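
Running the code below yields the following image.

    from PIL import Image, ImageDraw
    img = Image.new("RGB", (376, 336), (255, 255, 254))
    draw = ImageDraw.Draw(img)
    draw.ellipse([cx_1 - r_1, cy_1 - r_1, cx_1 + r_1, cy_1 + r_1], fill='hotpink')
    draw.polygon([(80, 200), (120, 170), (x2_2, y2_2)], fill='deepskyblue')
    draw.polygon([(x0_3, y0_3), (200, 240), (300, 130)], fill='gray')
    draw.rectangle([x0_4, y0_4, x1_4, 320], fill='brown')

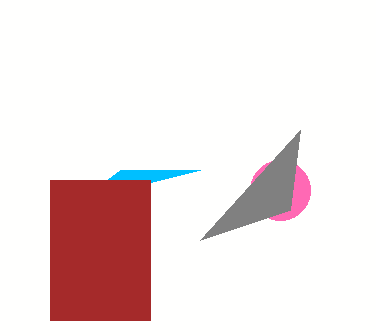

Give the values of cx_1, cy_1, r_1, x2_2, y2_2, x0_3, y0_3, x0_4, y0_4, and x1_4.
cx_1 = 280
cy_1 = 190
r_1 = 30
x2_2 = 200
y2_2 = 170
x0_3 = 290
y0_3 = 210
x0_4 = 50
y0_4 = 180
x1_4 = 150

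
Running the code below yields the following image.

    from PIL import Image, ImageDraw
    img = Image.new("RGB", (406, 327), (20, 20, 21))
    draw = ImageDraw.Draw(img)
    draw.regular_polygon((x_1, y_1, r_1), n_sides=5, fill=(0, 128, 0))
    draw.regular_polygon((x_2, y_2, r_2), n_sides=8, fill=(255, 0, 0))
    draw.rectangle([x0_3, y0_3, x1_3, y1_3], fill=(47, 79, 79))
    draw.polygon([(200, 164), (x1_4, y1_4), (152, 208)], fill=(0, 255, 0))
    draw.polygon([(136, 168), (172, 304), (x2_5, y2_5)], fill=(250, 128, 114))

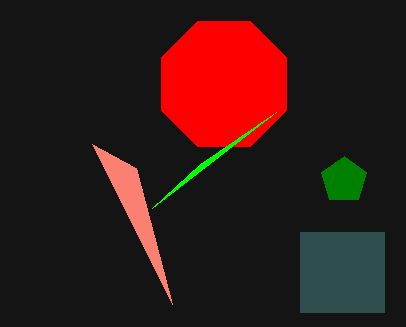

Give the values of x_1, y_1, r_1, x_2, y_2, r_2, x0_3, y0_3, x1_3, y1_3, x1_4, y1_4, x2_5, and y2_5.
x_1 = 344; y_1 = 180; r_1 = 24; x_2 = 224; y_2 = 84; r_2 = 68; x0_3 = 300; y0_3 = 232; x1_3 = 384; y1_3 = 312; x1_4 = 276; y1_4 = 112; x2_5 = 92; y2_5 = 144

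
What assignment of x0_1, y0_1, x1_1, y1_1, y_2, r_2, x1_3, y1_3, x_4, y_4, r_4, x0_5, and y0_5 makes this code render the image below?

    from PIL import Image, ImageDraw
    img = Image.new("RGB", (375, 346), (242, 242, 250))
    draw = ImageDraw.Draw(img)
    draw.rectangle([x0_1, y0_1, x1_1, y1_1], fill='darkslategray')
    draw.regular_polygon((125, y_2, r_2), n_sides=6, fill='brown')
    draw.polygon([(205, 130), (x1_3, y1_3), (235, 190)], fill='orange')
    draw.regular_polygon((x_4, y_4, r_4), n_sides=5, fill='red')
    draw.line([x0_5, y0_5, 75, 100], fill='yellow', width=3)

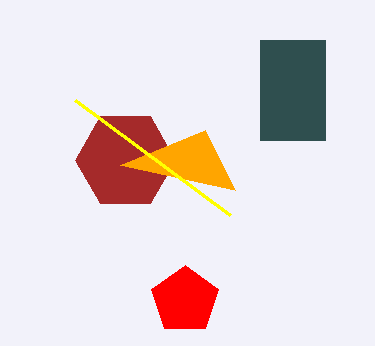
x0_1 = 260, y0_1 = 40, x1_1 = 325, y1_1 = 140, y_2 = 160, r_2 = 50, x1_3 = 120, y1_3 = 165, x_4 = 185, y_4 = 300, r_4 = 35, x0_5 = 230, y0_5 = 215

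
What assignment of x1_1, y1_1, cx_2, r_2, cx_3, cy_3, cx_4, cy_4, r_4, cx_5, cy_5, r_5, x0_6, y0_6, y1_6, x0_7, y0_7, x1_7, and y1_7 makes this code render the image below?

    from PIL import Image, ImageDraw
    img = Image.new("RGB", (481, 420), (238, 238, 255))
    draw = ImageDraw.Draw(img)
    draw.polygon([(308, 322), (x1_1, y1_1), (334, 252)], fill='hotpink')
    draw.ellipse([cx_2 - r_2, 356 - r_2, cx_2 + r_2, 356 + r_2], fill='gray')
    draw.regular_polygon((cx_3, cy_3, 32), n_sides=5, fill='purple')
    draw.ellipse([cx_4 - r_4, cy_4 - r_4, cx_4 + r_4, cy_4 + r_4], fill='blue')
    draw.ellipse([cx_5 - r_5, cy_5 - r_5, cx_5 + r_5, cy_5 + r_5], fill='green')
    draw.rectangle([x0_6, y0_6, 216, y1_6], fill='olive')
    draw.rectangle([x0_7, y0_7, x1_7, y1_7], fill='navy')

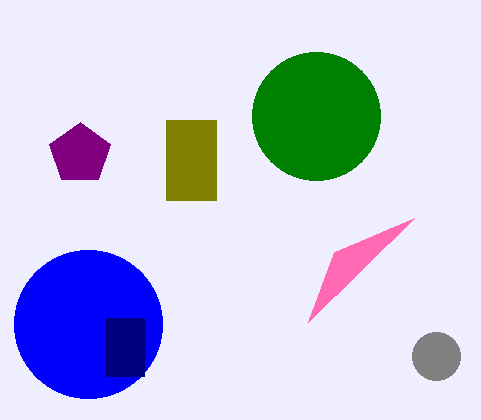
x1_1 = 414, y1_1 = 218, cx_2 = 436, r_2 = 24, cx_3 = 80, cy_3 = 154, cx_4 = 88, cy_4 = 324, r_4 = 74, cx_5 = 316, cy_5 = 116, r_5 = 64, x0_6 = 166, y0_6 = 120, y1_6 = 200, x0_7 = 106, y0_7 = 318, x1_7 = 144, y1_7 = 376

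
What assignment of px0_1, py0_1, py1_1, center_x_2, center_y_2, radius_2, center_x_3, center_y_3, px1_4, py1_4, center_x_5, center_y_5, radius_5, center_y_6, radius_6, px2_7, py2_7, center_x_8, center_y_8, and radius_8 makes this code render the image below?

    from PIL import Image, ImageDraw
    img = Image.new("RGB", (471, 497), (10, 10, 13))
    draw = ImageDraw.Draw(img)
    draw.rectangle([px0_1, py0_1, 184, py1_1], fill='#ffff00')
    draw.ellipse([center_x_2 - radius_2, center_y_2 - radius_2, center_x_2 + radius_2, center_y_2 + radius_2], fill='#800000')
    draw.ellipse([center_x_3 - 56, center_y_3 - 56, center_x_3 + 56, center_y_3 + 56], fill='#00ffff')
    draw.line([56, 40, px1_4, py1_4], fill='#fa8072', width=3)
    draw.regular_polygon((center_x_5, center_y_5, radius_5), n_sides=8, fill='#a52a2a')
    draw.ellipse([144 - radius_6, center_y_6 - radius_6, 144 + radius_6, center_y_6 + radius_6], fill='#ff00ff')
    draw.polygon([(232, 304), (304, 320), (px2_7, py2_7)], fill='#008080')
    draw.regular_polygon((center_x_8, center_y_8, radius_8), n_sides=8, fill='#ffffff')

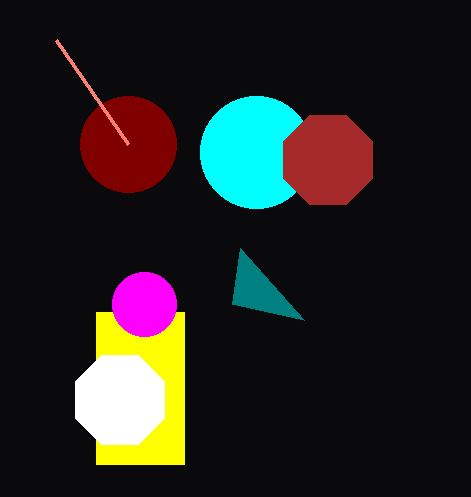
px0_1 = 96
py0_1 = 312
py1_1 = 464
center_x_2 = 128
center_y_2 = 144
radius_2 = 48
center_x_3 = 256
center_y_3 = 152
px1_4 = 128
py1_4 = 144
center_x_5 = 328
center_y_5 = 160
radius_5 = 48
center_y_6 = 304
radius_6 = 32
px2_7 = 240
py2_7 = 248
center_x_8 = 120
center_y_8 = 400
radius_8 = 48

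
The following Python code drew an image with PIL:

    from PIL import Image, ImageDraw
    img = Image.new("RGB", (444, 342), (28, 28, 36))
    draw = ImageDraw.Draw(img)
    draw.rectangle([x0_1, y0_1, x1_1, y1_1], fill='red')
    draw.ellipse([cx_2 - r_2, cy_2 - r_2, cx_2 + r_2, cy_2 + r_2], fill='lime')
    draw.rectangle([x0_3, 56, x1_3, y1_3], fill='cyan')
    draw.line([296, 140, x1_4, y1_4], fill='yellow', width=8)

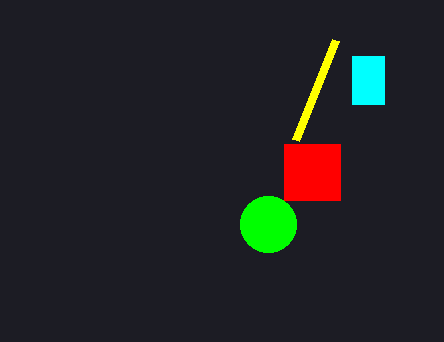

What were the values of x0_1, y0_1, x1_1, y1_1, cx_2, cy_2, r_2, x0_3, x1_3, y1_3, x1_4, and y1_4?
x0_1 = 284
y0_1 = 144
x1_1 = 340
y1_1 = 200
cx_2 = 268
cy_2 = 224
r_2 = 28
x0_3 = 352
x1_3 = 384
y1_3 = 104
x1_4 = 336
y1_4 = 40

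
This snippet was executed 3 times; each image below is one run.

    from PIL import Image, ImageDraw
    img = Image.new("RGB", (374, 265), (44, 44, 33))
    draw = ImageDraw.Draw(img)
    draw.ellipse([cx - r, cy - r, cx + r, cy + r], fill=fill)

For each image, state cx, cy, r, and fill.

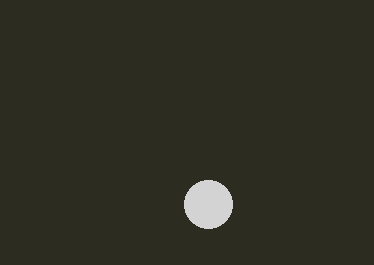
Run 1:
cx = 208, cy = 204, r = 24, fill = 'lightgray'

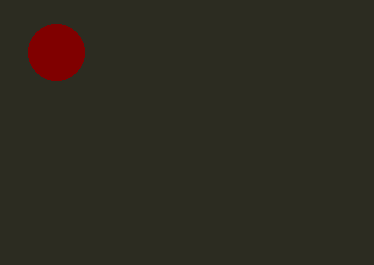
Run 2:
cx = 56; cy = 52; r = 28; fill = 'maroon'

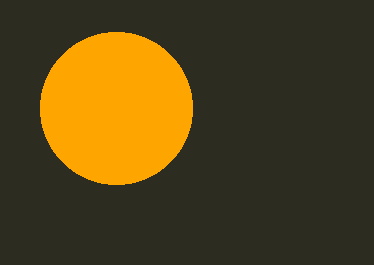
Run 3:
cx = 116; cy = 108; r = 76; fill = 'orange'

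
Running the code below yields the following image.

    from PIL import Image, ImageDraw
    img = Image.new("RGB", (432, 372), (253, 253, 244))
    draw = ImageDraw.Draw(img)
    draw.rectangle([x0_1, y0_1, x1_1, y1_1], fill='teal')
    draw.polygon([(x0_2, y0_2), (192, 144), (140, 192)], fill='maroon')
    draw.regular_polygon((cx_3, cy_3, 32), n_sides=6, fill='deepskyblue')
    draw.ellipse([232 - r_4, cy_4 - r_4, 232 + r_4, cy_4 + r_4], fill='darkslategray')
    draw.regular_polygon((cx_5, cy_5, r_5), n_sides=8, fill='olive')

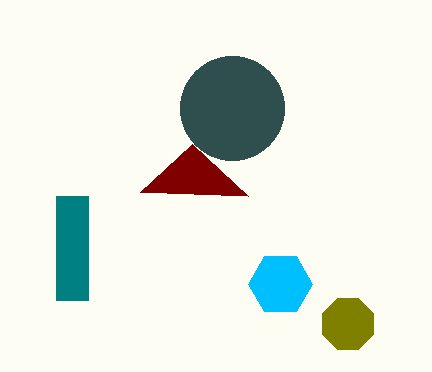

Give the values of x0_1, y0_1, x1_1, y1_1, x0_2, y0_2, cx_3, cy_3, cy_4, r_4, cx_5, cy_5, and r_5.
x0_1 = 56, y0_1 = 196, x1_1 = 88, y1_1 = 300, x0_2 = 248, y0_2 = 196, cx_3 = 280, cy_3 = 284, cy_4 = 108, r_4 = 52, cx_5 = 348, cy_5 = 324, r_5 = 28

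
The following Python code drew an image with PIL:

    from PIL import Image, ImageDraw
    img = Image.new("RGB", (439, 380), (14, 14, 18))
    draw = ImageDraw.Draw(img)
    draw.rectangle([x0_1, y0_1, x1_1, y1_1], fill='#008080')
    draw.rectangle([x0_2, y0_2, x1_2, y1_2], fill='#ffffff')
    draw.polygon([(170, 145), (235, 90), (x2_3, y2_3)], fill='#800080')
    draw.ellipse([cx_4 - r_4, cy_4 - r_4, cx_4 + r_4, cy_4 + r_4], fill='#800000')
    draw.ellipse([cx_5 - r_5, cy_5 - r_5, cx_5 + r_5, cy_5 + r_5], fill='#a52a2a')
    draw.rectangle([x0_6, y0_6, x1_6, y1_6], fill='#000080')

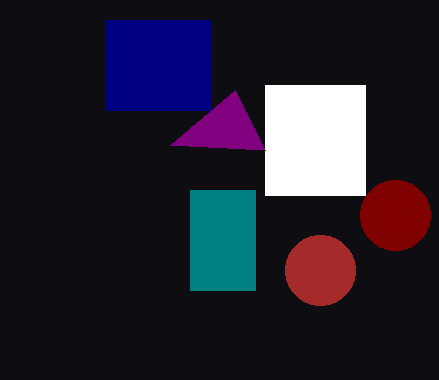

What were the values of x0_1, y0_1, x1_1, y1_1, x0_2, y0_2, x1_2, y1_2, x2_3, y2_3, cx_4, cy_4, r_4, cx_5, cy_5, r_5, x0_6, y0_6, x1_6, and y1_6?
x0_1 = 190
y0_1 = 190
x1_1 = 255
y1_1 = 290
x0_2 = 265
y0_2 = 85
x1_2 = 365
y1_2 = 195
x2_3 = 265
y2_3 = 150
cx_4 = 395
cy_4 = 215
r_4 = 35
cx_5 = 320
cy_5 = 270
r_5 = 35
x0_6 = 105
y0_6 = 20
x1_6 = 210
y1_6 = 110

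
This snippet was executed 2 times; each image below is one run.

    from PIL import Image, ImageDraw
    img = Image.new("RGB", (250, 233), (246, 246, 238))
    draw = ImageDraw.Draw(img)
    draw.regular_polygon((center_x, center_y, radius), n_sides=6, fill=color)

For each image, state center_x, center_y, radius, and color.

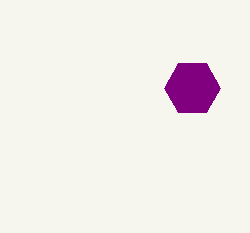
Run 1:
center_x = 192
center_y = 88
radius = 28
color = 'purple'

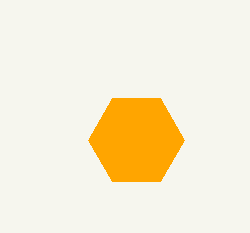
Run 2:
center_x = 136
center_y = 140
radius = 48
color = 'orange'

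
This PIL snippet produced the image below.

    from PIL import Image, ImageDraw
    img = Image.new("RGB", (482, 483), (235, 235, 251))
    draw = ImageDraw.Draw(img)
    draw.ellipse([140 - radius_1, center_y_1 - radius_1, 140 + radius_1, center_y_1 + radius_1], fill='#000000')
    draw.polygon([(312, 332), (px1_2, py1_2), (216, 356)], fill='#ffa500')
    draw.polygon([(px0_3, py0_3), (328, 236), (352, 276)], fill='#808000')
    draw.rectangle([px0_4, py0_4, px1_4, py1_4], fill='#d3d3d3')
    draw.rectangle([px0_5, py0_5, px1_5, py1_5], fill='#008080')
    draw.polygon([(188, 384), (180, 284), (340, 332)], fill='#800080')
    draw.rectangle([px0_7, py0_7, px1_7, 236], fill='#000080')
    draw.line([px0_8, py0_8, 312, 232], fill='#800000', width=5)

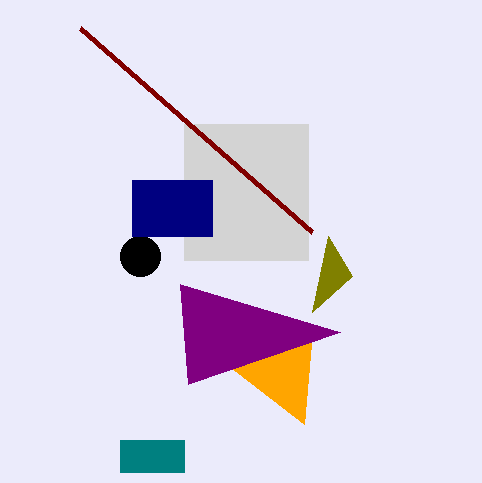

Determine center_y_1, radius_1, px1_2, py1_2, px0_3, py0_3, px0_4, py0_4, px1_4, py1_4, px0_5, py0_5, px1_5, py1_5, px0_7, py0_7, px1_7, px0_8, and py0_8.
center_y_1 = 256, radius_1 = 20, px1_2 = 304, py1_2 = 424, px0_3 = 312, py0_3 = 312, px0_4 = 184, py0_4 = 124, px1_4 = 308, py1_4 = 260, px0_5 = 120, py0_5 = 440, px1_5 = 184, py1_5 = 472, px0_7 = 132, py0_7 = 180, px1_7 = 212, px0_8 = 80, py0_8 = 28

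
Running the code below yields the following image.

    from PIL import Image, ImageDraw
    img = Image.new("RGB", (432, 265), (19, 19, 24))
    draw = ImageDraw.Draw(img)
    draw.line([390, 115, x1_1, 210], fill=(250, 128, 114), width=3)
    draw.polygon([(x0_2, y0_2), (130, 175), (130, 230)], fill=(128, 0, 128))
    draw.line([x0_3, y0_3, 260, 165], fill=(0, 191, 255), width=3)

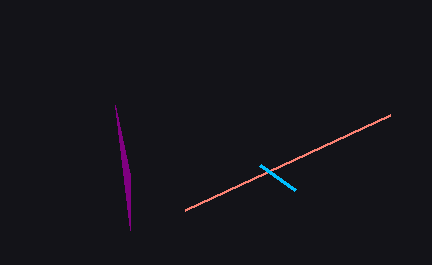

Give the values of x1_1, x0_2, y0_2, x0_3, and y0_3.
x1_1 = 185, x0_2 = 115, y0_2 = 105, x0_3 = 295, y0_3 = 190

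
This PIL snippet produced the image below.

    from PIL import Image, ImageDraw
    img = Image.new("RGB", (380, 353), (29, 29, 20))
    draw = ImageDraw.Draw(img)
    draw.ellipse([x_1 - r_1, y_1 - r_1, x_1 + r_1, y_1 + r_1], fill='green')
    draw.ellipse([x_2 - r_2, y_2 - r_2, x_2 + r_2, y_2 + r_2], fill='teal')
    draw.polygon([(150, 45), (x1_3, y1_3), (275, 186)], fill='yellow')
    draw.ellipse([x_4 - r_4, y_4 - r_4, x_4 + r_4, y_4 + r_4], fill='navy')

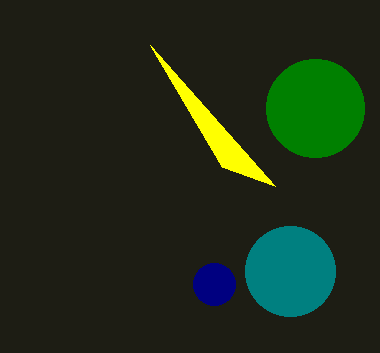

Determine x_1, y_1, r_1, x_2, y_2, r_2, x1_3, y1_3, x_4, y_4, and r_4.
x_1 = 315; y_1 = 108; r_1 = 49; x_2 = 290; y_2 = 271; r_2 = 45; x1_3 = 222; y1_3 = 167; x_4 = 214; y_4 = 284; r_4 = 21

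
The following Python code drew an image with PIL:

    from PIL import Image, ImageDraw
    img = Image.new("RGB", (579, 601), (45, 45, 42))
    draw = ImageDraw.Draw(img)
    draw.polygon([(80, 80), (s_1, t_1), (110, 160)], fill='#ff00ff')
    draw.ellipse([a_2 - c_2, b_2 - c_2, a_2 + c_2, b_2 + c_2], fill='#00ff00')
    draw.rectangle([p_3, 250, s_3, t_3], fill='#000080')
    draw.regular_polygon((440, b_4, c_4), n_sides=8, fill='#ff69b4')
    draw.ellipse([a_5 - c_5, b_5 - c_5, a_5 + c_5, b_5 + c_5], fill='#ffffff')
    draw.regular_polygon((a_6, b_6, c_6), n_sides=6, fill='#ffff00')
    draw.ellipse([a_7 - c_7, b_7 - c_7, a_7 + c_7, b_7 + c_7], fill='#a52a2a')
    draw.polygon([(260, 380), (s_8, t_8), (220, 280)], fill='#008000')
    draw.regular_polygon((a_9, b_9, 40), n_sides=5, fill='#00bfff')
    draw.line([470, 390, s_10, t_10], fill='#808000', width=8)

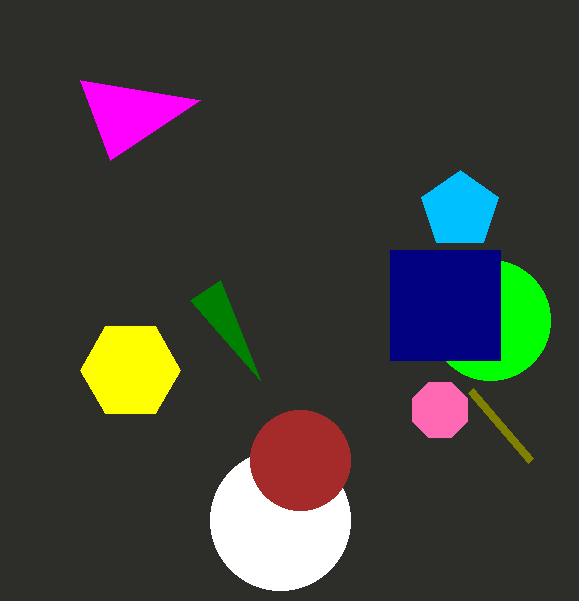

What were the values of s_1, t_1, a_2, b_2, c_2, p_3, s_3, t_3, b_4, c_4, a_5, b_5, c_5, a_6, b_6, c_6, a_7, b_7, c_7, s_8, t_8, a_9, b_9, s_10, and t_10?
s_1 = 200, t_1 = 100, a_2 = 490, b_2 = 320, c_2 = 60, p_3 = 390, s_3 = 500, t_3 = 360, b_4 = 410, c_4 = 30, a_5 = 280, b_5 = 520, c_5 = 70, a_6 = 130, b_6 = 370, c_6 = 50, a_7 = 300, b_7 = 460, c_7 = 50, s_8 = 190, t_8 = 300, a_9 = 460, b_9 = 210, s_10 = 530, t_10 = 460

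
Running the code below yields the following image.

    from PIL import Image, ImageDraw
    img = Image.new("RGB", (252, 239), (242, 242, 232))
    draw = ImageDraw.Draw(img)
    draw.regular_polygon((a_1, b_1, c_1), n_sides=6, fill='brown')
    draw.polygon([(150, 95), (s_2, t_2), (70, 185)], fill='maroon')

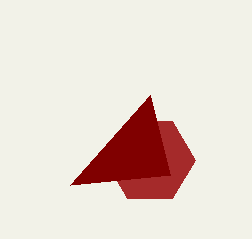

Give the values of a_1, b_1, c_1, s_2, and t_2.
a_1 = 150; b_1 = 160; c_1 = 45; s_2 = 170; t_2 = 175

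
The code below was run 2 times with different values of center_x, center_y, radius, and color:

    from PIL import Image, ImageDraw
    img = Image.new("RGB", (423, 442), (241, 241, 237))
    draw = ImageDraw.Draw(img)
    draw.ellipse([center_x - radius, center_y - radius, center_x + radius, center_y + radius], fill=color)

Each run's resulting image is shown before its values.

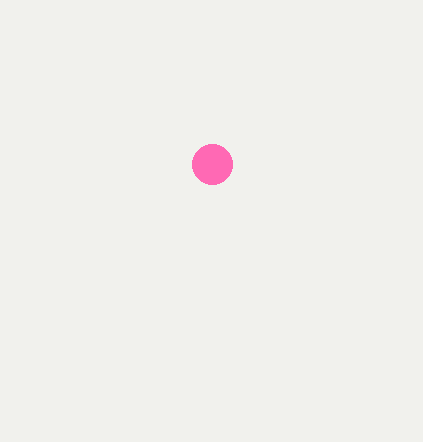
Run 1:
center_x = 212, center_y = 164, radius = 20, color = 'hotpink'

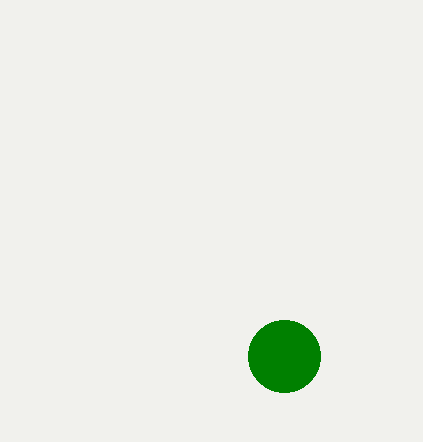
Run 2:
center_x = 284; center_y = 356; radius = 36; color = 'green'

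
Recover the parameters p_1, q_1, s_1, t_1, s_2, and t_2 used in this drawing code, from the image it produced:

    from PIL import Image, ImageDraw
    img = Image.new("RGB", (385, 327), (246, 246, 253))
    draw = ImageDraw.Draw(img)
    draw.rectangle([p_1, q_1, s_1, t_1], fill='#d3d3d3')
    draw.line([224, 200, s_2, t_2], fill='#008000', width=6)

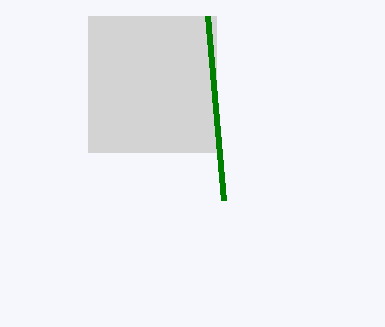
p_1 = 88, q_1 = 16, s_1 = 216, t_1 = 152, s_2 = 208, t_2 = 16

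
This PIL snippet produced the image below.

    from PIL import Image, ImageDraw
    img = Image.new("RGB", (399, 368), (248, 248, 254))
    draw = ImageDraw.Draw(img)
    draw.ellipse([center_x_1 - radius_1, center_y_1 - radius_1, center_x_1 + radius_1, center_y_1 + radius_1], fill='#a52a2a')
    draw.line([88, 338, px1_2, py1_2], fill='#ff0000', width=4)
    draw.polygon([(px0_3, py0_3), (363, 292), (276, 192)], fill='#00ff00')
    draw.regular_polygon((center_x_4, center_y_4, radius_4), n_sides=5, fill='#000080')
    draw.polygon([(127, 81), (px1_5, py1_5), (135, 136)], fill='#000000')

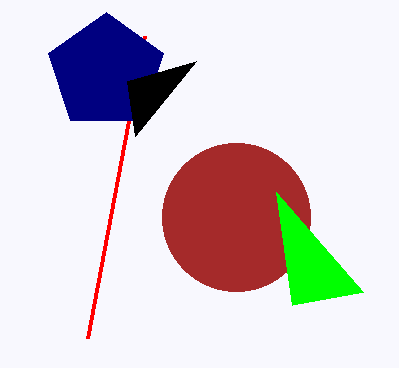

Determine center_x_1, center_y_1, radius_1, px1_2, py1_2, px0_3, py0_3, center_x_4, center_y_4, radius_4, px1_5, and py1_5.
center_x_1 = 236
center_y_1 = 217
radius_1 = 74
px1_2 = 145
py1_2 = 36
px0_3 = 292
py0_3 = 305
center_x_4 = 106
center_y_4 = 72
radius_4 = 60
px1_5 = 196
py1_5 = 61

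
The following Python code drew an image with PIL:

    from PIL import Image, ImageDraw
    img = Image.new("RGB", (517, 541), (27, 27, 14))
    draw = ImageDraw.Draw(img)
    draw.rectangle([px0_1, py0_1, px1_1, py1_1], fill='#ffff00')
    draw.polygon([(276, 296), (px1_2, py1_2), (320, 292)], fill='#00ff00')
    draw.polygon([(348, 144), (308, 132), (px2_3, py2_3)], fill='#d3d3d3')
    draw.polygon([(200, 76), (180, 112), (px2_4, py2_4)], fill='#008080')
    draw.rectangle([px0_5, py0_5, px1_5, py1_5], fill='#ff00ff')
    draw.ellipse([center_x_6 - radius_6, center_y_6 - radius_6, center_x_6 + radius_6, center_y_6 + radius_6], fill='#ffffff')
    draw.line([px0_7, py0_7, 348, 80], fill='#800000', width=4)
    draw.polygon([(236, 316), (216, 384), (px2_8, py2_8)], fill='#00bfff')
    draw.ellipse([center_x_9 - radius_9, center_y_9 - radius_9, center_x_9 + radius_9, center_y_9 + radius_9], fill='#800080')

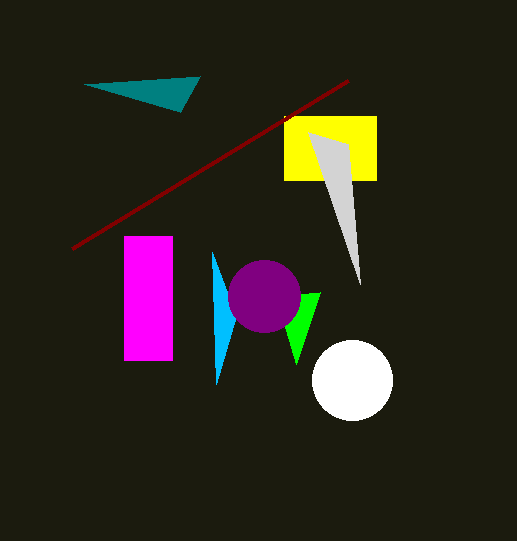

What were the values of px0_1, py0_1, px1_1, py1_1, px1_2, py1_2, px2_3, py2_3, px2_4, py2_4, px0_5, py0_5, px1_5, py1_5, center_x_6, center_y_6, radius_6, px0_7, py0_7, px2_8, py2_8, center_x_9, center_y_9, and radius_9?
px0_1 = 284, py0_1 = 116, px1_1 = 376, py1_1 = 180, px1_2 = 296, py1_2 = 364, px2_3 = 360, py2_3 = 284, px2_4 = 84, py2_4 = 84, px0_5 = 124, py0_5 = 236, px1_5 = 172, py1_5 = 360, center_x_6 = 352, center_y_6 = 380, radius_6 = 40, px0_7 = 72, py0_7 = 248, px2_8 = 212, py2_8 = 252, center_x_9 = 264, center_y_9 = 296, radius_9 = 36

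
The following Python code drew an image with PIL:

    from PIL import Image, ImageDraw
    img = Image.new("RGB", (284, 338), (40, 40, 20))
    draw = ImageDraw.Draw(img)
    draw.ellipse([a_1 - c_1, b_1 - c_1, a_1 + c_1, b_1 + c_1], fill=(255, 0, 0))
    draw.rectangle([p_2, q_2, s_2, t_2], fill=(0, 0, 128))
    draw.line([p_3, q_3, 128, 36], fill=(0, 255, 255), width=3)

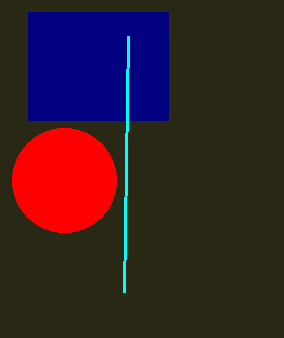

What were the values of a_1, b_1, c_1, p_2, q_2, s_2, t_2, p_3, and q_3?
a_1 = 64, b_1 = 180, c_1 = 52, p_2 = 28, q_2 = 12, s_2 = 168, t_2 = 120, p_3 = 124, q_3 = 292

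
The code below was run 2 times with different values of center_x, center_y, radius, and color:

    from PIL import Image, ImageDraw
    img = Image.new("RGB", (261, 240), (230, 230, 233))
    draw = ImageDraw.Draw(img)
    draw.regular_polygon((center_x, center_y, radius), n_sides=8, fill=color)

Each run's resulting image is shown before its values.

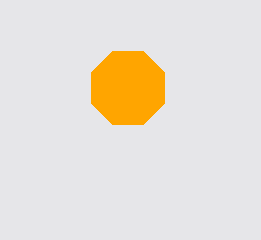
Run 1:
center_x = 128; center_y = 88; radius = 40; color = 'orange'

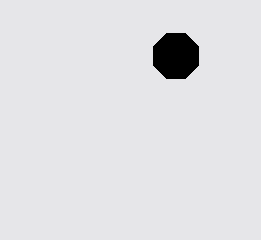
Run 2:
center_x = 176
center_y = 56
radius = 24
color = 'black'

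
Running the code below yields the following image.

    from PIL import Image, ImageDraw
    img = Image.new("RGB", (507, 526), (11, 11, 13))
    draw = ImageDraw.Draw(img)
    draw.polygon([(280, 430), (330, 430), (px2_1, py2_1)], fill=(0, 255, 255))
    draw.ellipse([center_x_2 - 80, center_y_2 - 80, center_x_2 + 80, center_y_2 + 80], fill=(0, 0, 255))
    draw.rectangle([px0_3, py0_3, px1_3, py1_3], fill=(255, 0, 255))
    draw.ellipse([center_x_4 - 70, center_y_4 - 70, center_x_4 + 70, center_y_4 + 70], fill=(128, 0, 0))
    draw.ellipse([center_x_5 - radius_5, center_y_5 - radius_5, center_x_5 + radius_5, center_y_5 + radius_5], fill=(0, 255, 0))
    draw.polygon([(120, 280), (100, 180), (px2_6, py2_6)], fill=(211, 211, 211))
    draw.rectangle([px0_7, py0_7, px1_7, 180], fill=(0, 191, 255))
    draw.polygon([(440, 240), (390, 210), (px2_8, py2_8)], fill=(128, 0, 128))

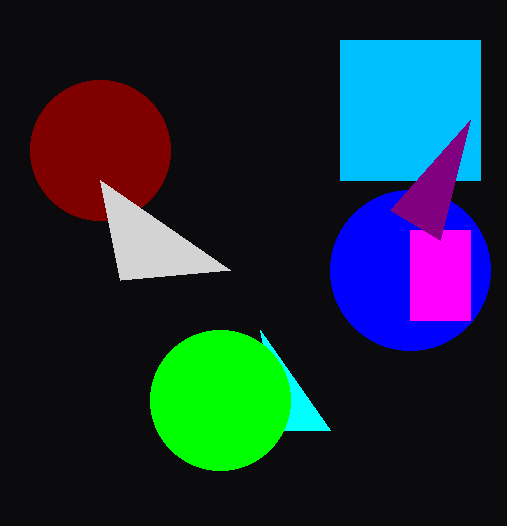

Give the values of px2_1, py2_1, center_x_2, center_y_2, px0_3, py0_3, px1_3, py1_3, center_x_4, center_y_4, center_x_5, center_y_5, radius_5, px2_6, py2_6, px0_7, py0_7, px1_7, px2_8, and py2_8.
px2_1 = 260; py2_1 = 330; center_x_2 = 410; center_y_2 = 270; px0_3 = 410; py0_3 = 230; px1_3 = 470; py1_3 = 320; center_x_4 = 100; center_y_4 = 150; center_x_5 = 220; center_y_5 = 400; radius_5 = 70; px2_6 = 230; py2_6 = 270; px0_7 = 340; py0_7 = 40; px1_7 = 480; px2_8 = 470; py2_8 = 120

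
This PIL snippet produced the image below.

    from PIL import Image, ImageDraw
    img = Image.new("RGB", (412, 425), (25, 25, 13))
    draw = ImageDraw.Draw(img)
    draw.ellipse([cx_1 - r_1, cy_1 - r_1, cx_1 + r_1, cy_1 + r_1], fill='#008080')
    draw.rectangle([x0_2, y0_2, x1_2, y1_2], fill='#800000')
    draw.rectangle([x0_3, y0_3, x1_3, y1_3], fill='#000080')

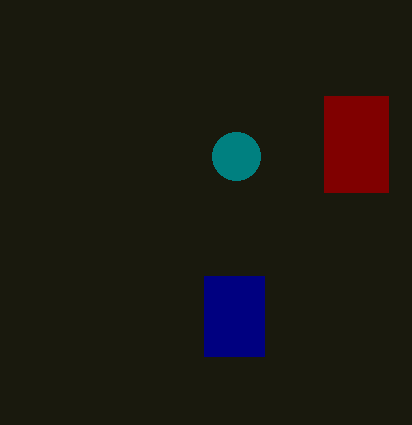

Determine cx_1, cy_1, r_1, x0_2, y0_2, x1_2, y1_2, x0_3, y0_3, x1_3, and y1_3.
cx_1 = 236, cy_1 = 156, r_1 = 24, x0_2 = 324, y0_2 = 96, x1_2 = 388, y1_2 = 192, x0_3 = 204, y0_3 = 276, x1_3 = 264, y1_3 = 356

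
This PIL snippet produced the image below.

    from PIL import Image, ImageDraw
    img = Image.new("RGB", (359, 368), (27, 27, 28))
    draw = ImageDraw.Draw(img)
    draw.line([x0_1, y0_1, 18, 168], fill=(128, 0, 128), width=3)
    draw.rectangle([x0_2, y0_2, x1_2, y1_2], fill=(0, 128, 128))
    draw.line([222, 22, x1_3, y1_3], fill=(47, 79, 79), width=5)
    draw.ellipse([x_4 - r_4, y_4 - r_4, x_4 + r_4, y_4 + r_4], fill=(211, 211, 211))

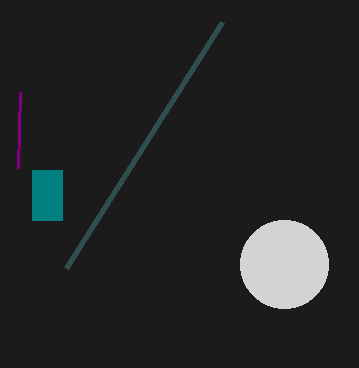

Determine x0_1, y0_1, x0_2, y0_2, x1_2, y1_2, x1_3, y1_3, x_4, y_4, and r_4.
x0_1 = 20
y0_1 = 92
x0_2 = 32
y0_2 = 170
x1_2 = 62
y1_2 = 220
x1_3 = 66
y1_3 = 268
x_4 = 284
y_4 = 264
r_4 = 44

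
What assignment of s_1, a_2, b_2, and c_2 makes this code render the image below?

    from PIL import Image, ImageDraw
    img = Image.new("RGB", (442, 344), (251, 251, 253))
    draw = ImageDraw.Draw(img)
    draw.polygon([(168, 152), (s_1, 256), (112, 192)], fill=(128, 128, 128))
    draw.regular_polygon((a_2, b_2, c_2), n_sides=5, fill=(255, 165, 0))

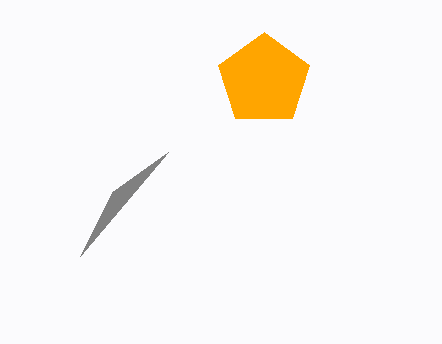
s_1 = 80, a_2 = 264, b_2 = 80, c_2 = 48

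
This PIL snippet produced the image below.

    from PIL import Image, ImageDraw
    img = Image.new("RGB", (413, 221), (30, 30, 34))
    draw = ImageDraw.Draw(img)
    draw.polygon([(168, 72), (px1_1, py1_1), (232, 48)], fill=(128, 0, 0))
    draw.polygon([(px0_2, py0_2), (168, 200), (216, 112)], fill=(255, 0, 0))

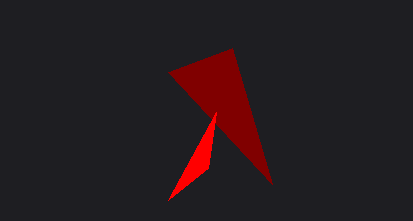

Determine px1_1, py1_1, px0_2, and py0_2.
px1_1 = 272
py1_1 = 184
px0_2 = 208
py0_2 = 168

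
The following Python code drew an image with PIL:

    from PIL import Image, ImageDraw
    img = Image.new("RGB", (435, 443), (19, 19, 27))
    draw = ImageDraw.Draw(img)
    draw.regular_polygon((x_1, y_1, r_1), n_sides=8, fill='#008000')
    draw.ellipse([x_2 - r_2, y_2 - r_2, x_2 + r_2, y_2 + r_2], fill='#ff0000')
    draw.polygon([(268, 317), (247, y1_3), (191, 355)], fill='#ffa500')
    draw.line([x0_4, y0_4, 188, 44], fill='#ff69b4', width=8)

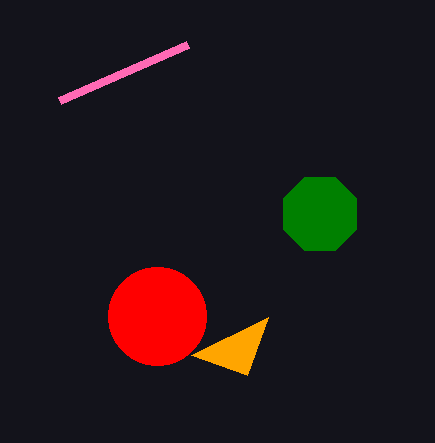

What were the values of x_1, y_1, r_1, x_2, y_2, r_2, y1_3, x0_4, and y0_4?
x_1 = 320, y_1 = 214, r_1 = 40, x_2 = 157, y_2 = 316, r_2 = 49, y1_3 = 375, x0_4 = 60, y0_4 = 100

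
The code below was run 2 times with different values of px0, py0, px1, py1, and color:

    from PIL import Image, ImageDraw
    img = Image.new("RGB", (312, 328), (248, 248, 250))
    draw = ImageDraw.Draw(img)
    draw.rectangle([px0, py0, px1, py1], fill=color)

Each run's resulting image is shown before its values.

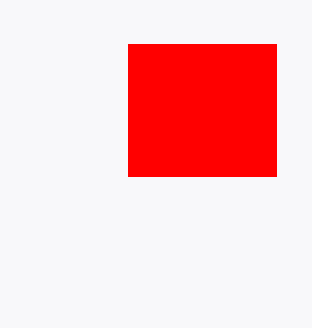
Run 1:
px0 = 128; py0 = 44; px1 = 276; py1 = 176; color = 'red'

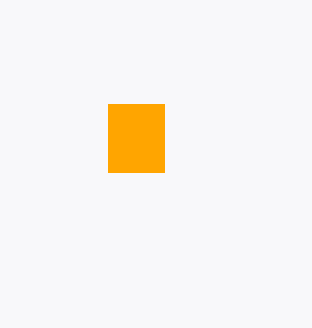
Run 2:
px0 = 108
py0 = 104
px1 = 164
py1 = 172
color = 'orange'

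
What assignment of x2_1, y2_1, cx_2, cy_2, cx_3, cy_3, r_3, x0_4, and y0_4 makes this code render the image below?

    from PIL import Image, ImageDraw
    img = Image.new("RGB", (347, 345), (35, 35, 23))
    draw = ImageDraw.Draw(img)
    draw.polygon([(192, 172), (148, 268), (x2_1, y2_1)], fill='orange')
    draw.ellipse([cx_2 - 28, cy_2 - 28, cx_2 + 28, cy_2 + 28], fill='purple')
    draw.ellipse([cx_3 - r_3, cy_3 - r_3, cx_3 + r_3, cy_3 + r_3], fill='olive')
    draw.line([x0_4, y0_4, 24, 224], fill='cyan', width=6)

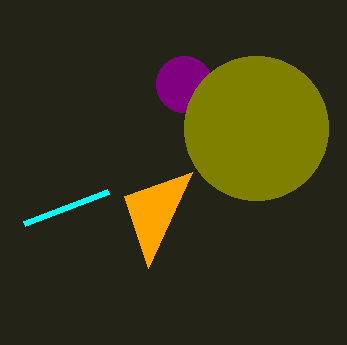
x2_1 = 124; y2_1 = 196; cx_2 = 184; cy_2 = 84; cx_3 = 256; cy_3 = 128; r_3 = 72; x0_4 = 108; y0_4 = 192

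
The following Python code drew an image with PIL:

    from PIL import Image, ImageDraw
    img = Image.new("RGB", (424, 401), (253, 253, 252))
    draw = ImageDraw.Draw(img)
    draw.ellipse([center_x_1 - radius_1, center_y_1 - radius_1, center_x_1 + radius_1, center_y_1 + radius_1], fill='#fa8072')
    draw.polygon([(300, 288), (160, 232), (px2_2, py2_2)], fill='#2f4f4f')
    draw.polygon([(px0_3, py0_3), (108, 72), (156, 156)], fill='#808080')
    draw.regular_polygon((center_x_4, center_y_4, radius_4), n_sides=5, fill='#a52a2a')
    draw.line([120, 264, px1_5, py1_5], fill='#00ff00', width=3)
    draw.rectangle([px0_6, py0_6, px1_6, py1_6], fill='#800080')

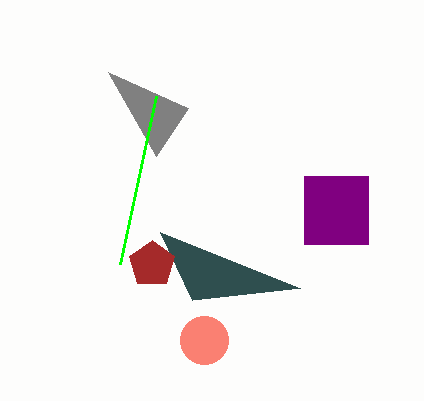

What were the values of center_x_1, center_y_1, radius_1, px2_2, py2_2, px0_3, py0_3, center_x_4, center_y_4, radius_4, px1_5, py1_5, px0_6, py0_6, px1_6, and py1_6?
center_x_1 = 204, center_y_1 = 340, radius_1 = 24, px2_2 = 192, py2_2 = 300, px0_3 = 188, py0_3 = 108, center_x_4 = 152, center_y_4 = 264, radius_4 = 24, px1_5 = 156, py1_5 = 96, px0_6 = 304, py0_6 = 176, px1_6 = 368, py1_6 = 244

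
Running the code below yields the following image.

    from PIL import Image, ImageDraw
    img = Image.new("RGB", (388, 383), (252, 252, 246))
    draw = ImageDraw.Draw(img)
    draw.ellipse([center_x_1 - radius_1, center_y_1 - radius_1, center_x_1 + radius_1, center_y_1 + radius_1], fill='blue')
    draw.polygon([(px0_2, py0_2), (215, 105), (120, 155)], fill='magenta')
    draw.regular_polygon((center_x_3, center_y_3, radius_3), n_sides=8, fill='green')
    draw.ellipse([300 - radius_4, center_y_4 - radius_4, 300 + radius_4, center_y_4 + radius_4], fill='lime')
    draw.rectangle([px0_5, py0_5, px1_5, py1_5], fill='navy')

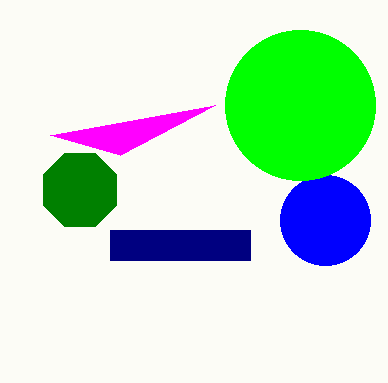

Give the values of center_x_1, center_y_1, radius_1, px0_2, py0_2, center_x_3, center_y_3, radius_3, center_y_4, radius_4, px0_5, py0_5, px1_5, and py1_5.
center_x_1 = 325
center_y_1 = 220
radius_1 = 45
px0_2 = 50
py0_2 = 135
center_x_3 = 80
center_y_3 = 190
radius_3 = 40
center_y_4 = 105
radius_4 = 75
px0_5 = 110
py0_5 = 230
px1_5 = 250
py1_5 = 260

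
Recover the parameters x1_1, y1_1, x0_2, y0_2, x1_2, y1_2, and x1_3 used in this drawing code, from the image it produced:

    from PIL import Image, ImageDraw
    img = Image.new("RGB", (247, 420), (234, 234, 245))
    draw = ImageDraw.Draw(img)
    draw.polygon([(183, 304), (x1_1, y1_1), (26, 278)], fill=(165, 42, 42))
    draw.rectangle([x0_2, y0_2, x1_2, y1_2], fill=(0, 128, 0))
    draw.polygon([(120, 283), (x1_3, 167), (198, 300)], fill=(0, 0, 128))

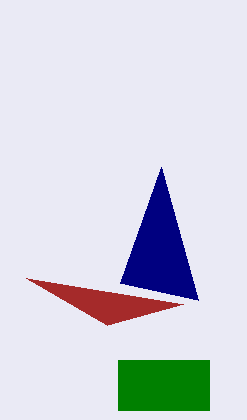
x1_1 = 107, y1_1 = 325, x0_2 = 118, y0_2 = 360, x1_2 = 209, y1_2 = 410, x1_3 = 161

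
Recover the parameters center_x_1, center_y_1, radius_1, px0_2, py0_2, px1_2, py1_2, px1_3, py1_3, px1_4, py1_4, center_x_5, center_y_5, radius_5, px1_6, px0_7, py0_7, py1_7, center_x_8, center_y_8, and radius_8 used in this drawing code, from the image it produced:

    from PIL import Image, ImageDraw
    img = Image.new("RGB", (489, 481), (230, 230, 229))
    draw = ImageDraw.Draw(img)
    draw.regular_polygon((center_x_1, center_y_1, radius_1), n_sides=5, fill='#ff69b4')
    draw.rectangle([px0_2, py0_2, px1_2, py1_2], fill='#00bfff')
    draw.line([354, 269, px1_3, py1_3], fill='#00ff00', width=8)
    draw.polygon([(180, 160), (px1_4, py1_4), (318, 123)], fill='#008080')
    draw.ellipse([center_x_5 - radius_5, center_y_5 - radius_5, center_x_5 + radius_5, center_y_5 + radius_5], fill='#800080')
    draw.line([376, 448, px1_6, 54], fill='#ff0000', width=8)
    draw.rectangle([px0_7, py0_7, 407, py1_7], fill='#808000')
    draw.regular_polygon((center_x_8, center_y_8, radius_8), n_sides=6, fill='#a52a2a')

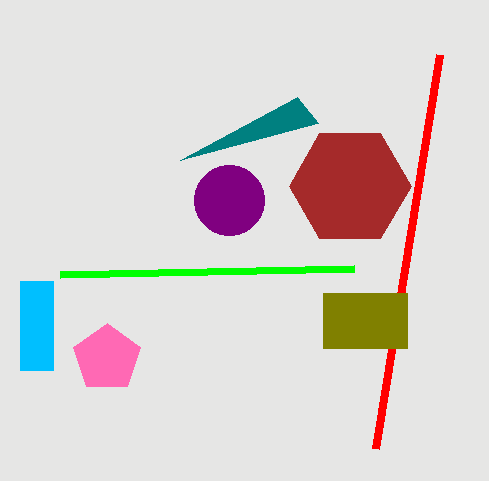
center_x_1 = 107; center_y_1 = 358; radius_1 = 35; px0_2 = 20; py0_2 = 281; px1_2 = 53; py1_2 = 370; px1_3 = 60; py1_3 = 275; px1_4 = 297; py1_4 = 97; center_x_5 = 229; center_y_5 = 200; radius_5 = 35; px1_6 = 440; px0_7 = 323; py0_7 = 293; py1_7 = 348; center_x_8 = 350; center_y_8 = 186; radius_8 = 61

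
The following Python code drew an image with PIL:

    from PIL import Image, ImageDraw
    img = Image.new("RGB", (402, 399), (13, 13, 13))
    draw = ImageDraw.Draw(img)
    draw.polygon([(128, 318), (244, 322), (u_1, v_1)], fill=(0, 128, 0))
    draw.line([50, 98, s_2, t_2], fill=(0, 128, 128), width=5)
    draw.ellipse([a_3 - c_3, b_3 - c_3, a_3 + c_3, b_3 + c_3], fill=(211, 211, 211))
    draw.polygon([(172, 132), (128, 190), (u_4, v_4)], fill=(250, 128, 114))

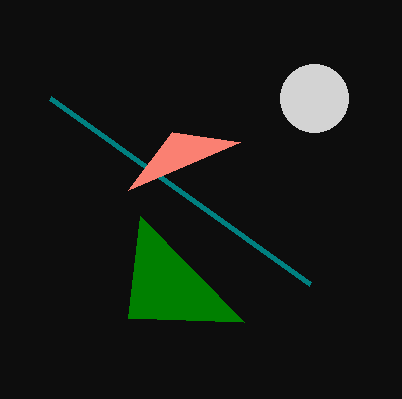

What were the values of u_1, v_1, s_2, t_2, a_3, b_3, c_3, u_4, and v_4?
u_1 = 140
v_1 = 216
s_2 = 310
t_2 = 284
a_3 = 314
b_3 = 98
c_3 = 34
u_4 = 240
v_4 = 142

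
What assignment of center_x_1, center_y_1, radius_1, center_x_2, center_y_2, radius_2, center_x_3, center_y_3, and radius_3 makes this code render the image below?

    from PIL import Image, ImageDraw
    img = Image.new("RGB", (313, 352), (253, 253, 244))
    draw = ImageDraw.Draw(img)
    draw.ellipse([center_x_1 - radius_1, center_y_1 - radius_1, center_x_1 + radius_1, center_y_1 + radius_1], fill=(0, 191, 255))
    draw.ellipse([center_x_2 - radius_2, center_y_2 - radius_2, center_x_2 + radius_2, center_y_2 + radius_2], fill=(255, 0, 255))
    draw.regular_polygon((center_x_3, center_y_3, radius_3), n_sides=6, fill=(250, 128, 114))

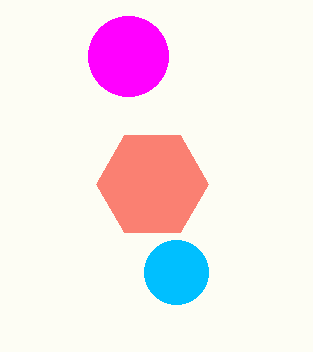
center_x_1 = 176; center_y_1 = 272; radius_1 = 32; center_x_2 = 128; center_y_2 = 56; radius_2 = 40; center_x_3 = 152; center_y_3 = 184; radius_3 = 56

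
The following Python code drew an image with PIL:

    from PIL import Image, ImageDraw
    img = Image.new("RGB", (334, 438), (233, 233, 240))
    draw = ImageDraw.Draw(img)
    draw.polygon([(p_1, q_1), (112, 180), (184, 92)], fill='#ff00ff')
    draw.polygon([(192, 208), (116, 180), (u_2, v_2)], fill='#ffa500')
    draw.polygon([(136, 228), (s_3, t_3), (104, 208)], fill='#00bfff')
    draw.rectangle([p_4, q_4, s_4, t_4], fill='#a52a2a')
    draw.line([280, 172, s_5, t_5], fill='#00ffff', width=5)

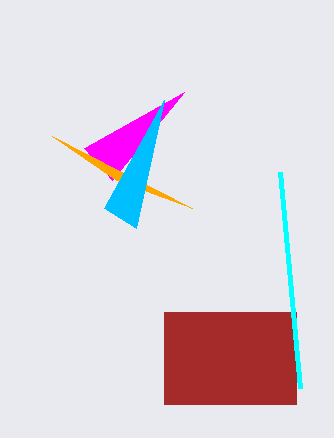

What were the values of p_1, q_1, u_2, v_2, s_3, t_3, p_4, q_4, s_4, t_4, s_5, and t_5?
p_1 = 84
q_1 = 148
u_2 = 52
v_2 = 136
s_3 = 164
t_3 = 100
p_4 = 164
q_4 = 312
s_4 = 296
t_4 = 404
s_5 = 300
t_5 = 388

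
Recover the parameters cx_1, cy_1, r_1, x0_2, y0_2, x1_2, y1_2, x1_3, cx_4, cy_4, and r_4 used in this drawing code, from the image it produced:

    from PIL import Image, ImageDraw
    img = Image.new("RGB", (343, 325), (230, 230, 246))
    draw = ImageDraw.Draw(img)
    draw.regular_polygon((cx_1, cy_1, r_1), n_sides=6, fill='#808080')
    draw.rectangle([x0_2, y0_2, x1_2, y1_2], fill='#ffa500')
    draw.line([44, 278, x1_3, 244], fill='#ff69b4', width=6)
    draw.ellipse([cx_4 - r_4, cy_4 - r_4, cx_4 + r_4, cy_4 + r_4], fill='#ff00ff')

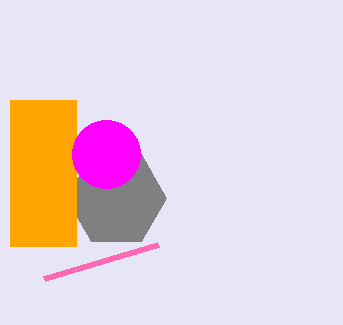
cx_1 = 116
cy_1 = 198
r_1 = 50
x0_2 = 10
y0_2 = 100
x1_2 = 76
y1_2 = 246
x1_3 = 158
cx_4 = 106
cy_4 = 154
r_4 = 34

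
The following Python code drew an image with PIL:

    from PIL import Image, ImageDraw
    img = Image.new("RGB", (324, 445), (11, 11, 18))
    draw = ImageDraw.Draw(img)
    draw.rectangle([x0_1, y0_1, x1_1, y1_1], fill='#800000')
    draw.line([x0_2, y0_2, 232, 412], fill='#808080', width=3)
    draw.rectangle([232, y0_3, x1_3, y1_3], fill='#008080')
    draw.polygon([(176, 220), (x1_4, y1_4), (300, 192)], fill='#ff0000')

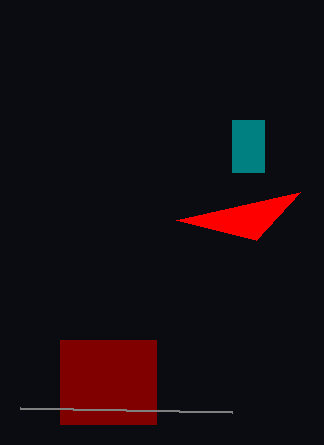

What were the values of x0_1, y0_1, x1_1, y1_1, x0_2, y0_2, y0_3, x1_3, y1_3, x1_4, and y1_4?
x0_1 = 60; y0_1 = 340; x1_1 = 156; y1_1 = 424; x0_2 = 20; y0_2 = 408; y0_3 = 120; x1_3 = 264; y1_3 = 172; x1_4 = 256; y1_4 = 240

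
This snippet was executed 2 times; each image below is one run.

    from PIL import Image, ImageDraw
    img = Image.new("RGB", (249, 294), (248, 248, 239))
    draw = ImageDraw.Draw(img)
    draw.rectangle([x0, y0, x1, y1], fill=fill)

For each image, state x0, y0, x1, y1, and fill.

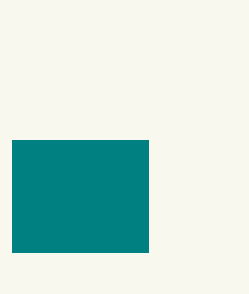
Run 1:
x0 = 12
y0 = 140
x1 = 148
y1 = 252
fill = 'teal'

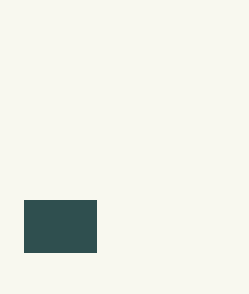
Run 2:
x0 = 24
y0 = 200
x1 = 96
y1 = 252
fill = 'darkslategray'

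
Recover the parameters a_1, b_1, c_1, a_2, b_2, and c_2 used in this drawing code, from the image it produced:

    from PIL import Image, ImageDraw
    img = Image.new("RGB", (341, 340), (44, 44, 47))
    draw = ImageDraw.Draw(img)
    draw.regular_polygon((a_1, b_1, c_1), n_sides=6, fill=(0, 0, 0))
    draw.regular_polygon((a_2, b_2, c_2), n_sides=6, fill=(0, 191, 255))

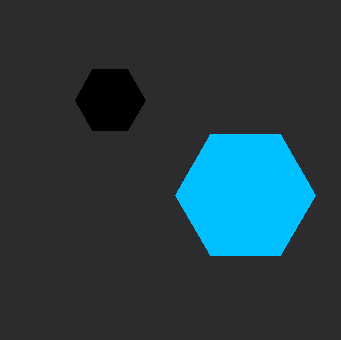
a_1 = 110; b_1 = 100; c_1 = 35; a_2 = 245; b_2 = 195; c_2 = 70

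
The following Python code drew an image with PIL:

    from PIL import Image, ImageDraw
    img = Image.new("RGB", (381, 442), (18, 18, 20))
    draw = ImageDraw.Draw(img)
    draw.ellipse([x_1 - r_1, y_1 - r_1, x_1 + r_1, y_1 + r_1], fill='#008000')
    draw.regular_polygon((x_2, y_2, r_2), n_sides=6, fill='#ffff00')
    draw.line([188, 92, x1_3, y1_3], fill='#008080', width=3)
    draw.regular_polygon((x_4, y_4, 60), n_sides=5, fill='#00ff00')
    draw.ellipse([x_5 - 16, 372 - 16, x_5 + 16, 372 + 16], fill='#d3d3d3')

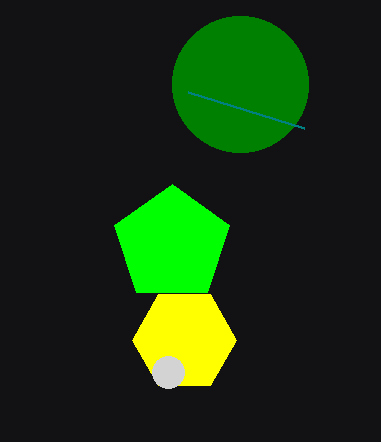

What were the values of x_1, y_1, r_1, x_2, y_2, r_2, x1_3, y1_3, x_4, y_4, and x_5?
x_1 = 240
y_1 = 84
r_1 = 68
x_2 = 184
y_2 = 340
r_2 = 52
x1_3 = 304
y1_3 = 128
x_4 = 172
y_4 = 244
x_5 = 168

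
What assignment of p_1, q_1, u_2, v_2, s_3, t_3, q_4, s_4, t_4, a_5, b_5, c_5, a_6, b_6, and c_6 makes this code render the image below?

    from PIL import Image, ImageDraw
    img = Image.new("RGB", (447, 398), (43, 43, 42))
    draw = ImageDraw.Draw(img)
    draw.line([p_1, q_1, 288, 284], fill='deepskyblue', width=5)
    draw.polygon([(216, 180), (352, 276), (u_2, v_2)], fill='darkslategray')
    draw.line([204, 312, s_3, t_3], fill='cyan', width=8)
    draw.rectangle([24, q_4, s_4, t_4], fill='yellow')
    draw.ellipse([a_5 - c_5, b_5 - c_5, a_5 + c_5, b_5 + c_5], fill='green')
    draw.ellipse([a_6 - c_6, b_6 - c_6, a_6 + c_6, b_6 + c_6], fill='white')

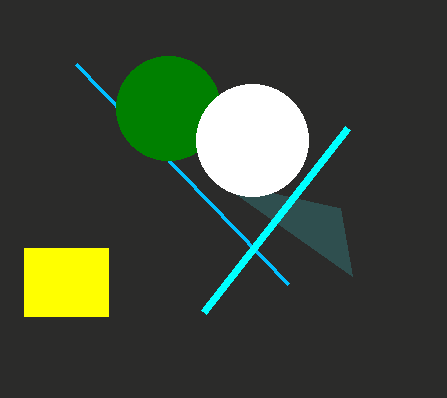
p_1 = 76
q_1 = 64
u_2 = 340
v_2 = 208
s_3 = 348
t_3 = 128
q_4 = 248
s_4 = 108
t_4 = 316
a_5 = 168
b_5 = 108
c_5 = 52
a_6 = 252
b_6 = 140
c_6 = 56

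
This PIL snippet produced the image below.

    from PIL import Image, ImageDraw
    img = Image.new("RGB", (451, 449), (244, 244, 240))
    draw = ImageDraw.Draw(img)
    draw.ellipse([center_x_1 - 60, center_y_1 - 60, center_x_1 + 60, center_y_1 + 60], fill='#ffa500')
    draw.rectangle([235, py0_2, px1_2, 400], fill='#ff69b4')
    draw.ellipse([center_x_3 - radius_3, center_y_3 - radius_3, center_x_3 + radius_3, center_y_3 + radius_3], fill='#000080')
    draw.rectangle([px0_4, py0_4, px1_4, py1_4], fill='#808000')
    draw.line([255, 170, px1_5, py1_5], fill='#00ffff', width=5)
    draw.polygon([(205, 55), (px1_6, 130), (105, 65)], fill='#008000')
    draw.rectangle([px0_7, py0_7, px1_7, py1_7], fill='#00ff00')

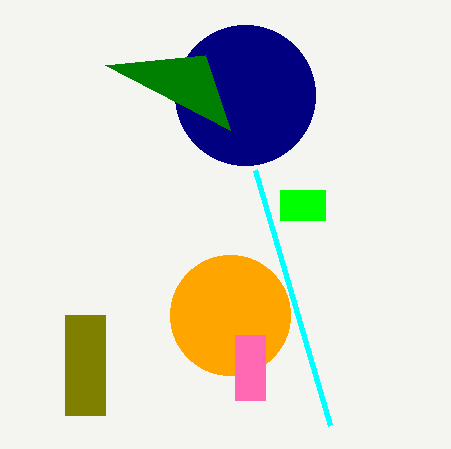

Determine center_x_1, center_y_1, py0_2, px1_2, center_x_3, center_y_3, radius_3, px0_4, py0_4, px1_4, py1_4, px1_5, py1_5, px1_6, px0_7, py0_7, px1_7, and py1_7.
center_x_1 = 230
center_y_1 = 315
py0_2 = 335
px1_2 = 265
center_x_3 = 245
center_y_3 = 95
radius_3 = 70
px0_4 = 65
py0_4 = 315
px1_4 = 105
py1_4 = 415
px1_5 = 330
py1_5 = 425
px1_6 = 230
px0_7 = 280
py0_7 = 190
px1_7 = 325
py1_7 = 220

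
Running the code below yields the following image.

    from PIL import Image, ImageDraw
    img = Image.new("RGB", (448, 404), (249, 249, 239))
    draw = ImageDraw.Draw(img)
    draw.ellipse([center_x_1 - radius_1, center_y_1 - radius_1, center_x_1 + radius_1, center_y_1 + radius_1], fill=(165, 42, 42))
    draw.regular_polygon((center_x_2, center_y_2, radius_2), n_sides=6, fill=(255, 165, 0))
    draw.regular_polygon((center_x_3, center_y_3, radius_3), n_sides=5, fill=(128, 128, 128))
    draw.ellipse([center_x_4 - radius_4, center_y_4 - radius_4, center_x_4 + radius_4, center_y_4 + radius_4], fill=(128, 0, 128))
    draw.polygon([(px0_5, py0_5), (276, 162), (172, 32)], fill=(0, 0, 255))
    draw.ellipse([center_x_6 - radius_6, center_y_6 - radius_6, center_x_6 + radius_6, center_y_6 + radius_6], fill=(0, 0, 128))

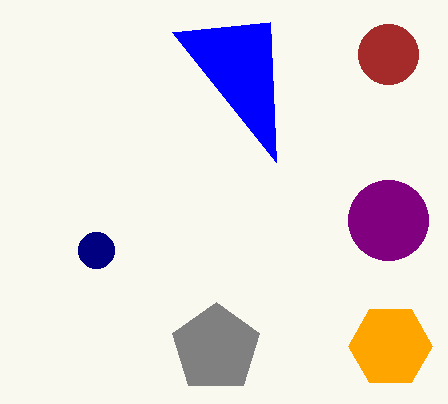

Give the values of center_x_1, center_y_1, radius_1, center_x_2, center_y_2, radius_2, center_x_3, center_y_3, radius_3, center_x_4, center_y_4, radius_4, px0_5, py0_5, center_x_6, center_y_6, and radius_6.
center_x_1 = 388, center_y_1 = 54, radius_1 = 30, center_x_2 = 390, center_y_2 = 346, radius_2 = 42, center_x_3 = 216, center_y_3 = 348, radius_3 = 46, center_x_4 = 388, center_y_4 = 220, radius_4 = 40, px0_5 = 270, py0_5 = 22, center_x_6 = 96, center_y_6 = 250, radius_6 = 18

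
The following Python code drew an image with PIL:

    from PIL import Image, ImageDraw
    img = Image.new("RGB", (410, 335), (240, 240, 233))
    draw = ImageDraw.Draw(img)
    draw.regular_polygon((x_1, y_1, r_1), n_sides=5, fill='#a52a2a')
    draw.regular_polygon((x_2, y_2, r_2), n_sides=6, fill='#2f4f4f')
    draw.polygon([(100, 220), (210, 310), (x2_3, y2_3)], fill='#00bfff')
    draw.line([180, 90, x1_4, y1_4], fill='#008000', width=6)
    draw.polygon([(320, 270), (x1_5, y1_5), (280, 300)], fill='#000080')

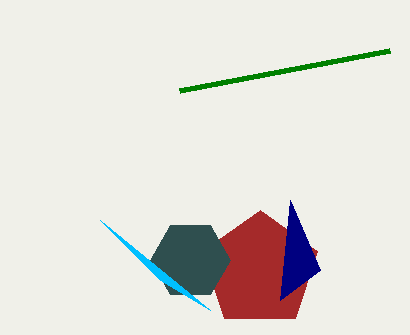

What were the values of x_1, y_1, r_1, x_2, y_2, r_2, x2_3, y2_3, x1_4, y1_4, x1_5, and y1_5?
x_1 = 260; y_1 = 270; r_1 = 60; x_2 = 190; y_2 = 260; r_2 = 40; x2_3 = 160; y2_3 = 280; x1_4 = 390; y1_4 = 50; x1_5 = 290; y1_5 = 200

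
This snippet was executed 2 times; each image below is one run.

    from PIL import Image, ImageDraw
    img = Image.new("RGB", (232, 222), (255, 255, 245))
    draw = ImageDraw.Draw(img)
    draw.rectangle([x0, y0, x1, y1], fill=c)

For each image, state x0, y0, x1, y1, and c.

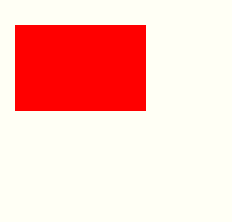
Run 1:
x0 = 15; y0 = 25; x1 = 145; y1 = 110; c = 'red'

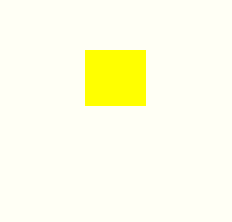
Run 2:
x0 = 85, y0 = 50, x1 = 145, y1 = 105, c = 'yellow'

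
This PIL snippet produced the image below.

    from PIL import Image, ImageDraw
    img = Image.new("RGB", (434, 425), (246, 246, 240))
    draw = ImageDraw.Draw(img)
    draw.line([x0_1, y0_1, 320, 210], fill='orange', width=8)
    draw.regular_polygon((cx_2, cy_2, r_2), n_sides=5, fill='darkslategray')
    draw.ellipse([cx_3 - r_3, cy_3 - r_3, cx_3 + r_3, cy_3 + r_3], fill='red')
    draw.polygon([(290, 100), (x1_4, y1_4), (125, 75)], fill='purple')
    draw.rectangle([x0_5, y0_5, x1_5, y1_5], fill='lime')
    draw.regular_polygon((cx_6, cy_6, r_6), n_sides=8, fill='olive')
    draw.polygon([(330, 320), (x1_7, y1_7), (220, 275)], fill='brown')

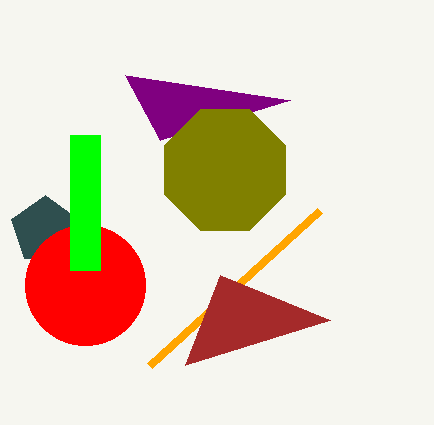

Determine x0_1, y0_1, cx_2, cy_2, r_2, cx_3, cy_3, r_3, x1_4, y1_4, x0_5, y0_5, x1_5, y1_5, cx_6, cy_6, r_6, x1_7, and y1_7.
x0_1 = 150; y0_1 = 365; cx_2 = 45; cy_2 = 230; r_2 = 35; cx_3 = 85; cy_3 = 285; r_3 = 60; x1_4 = 160; y1_4 = 140; x0_5 = 70; y0_5 = 135; x1_5 = 100; y1_5 = 270; cx_6 = 225; cy_6 = 170; r_6 = 65; x1_7 = 185; y1_7 = 365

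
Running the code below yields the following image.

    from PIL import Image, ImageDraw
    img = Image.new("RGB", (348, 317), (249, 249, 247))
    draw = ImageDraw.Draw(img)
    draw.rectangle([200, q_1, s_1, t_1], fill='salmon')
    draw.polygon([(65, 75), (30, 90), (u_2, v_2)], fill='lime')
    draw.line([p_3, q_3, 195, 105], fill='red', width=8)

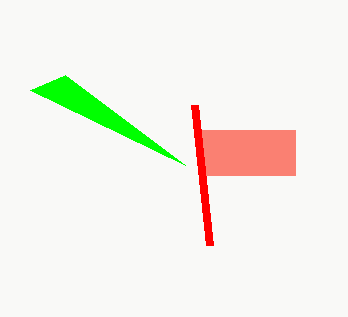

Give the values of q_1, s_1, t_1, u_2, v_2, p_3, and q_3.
q_1 = 130; s_1 = 295; t_1 = 175; u_2 = 185; v_2 = 165; p_3 = 210; q_3 = 245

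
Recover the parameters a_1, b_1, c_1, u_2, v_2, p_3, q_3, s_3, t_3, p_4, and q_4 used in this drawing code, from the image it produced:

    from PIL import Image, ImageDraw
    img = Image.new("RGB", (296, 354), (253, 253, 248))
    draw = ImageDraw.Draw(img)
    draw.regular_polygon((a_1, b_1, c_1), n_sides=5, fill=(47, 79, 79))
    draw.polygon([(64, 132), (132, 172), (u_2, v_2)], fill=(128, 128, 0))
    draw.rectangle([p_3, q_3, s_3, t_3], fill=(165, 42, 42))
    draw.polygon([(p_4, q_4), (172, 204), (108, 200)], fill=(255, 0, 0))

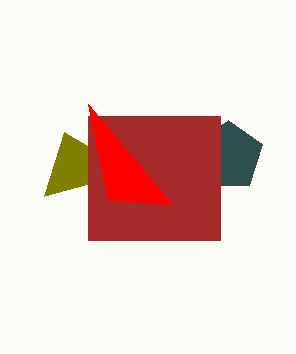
a_1 = 228, b_1 = 156, c_1 = 36, u_2 = 44, v_2 = 196, p_3 = 88, q_3 = 116, s_3 = 220, t_3 = 240, p_4 = 88, q_4 = 104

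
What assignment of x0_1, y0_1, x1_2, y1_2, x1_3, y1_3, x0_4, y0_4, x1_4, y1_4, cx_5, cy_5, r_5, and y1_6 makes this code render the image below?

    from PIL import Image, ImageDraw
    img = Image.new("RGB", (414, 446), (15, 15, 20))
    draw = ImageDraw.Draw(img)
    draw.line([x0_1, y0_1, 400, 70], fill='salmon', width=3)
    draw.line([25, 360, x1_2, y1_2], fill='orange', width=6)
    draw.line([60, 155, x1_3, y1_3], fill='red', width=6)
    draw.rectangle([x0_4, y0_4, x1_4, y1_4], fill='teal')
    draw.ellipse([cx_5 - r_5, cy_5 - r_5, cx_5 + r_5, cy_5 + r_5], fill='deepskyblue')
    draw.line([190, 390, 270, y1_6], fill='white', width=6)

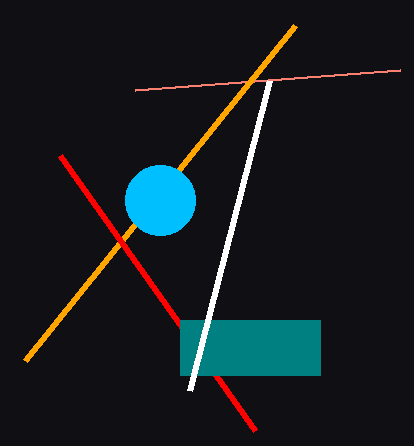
x0_1 = 135
y0_1 = 90
x1_2 = 295
y1_2 = 25
x1_3 = 255
y1_3 = 430
x0_4 = 180
y0_4 = 320
x1_4 = 320
y1_4 = 375
cx_5 = 160
cy_5 = 200
r_5 = 35
y1_6 = 80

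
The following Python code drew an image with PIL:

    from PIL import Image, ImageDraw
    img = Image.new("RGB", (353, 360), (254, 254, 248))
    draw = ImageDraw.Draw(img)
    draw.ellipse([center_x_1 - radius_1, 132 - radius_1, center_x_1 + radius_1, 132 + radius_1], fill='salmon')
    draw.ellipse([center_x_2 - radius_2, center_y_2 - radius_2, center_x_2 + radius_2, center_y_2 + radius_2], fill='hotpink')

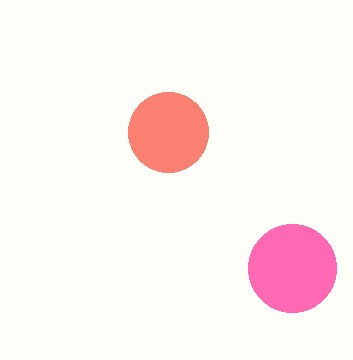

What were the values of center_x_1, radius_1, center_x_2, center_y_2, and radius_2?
center_x_1 = 168; radius_1 = 40; center_x_2 = 292; center_y_2 = 268; radius_2 = 44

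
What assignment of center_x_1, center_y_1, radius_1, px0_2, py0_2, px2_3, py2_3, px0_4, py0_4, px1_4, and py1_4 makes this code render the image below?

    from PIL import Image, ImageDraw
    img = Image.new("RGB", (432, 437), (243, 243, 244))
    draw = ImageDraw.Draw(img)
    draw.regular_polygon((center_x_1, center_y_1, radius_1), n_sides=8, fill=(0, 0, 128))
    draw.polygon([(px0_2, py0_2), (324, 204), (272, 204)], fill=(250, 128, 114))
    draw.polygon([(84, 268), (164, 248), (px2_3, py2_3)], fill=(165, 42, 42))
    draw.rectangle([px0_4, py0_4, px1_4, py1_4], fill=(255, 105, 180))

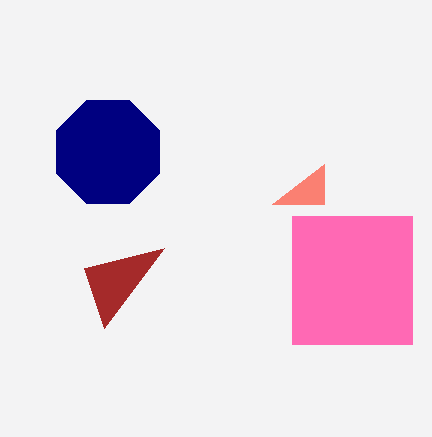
center_x_1 = 108, center_y_1 = 152, radius_1 = 56, px0_2 = 324, py0_2 = 164, px2_3 = 104, py2_3 = 328, px0_4 = 292, py0_4 = 216, px1_4 = 412, py1_4 = 344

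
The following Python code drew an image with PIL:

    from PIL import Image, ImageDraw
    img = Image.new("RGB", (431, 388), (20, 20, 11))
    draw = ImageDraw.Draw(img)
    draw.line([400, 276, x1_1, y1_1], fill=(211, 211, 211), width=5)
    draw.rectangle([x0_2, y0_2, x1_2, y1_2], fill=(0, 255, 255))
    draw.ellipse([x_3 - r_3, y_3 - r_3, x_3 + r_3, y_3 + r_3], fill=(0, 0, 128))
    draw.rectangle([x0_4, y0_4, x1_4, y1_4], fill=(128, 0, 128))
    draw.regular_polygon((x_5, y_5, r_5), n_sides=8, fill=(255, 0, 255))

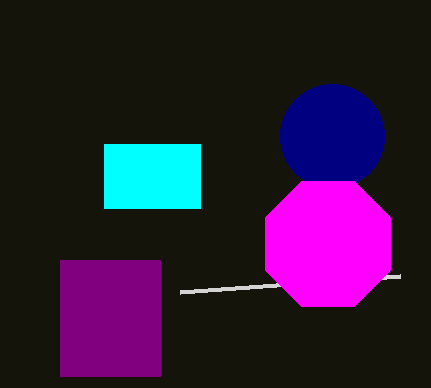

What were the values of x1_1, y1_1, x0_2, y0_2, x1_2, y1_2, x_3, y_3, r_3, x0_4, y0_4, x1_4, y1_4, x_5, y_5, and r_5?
x1_1 = 180; y1_1 = 292; x0_2 = 104; y0_2 = 144; x1_2 = 200; y1_2 = 208; x_3 = 332; y_3 = 136; r_3 = 52; x0_4 = 60; y0_4 = 260; x1_4 = 160; y1_4 = 376; x_5 = 328; y_5 = 244; r_5 = 68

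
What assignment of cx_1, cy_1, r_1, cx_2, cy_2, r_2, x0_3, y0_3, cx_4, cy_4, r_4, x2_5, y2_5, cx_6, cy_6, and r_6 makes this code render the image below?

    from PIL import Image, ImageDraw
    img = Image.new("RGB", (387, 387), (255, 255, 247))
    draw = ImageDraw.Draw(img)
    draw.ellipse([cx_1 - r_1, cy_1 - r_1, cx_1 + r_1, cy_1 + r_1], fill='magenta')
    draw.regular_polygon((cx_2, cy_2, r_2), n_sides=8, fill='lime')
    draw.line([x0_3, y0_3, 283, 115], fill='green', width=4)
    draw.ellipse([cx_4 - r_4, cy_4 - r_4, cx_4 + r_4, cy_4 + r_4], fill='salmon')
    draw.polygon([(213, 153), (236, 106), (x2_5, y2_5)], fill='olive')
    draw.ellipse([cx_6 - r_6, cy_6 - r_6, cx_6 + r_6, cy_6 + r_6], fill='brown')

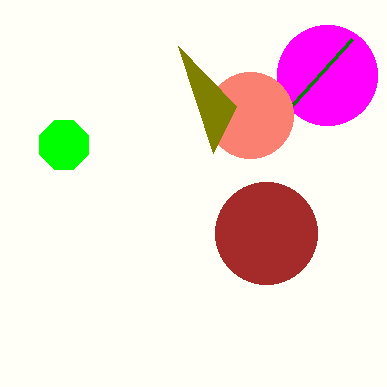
cx_1 = 327; cy_1 = 75; r_1 = 50; cx_2 = 64; cy_2 = 145; r_2 = 26; x0_3 = 352; y0_3 = 39; cx_4 = 250; cy_4 = 115; r_4 = 43; x2_5 = 178; y2_5 = 46; cx_6 = 266; cy_6 = 233; r_6 = 51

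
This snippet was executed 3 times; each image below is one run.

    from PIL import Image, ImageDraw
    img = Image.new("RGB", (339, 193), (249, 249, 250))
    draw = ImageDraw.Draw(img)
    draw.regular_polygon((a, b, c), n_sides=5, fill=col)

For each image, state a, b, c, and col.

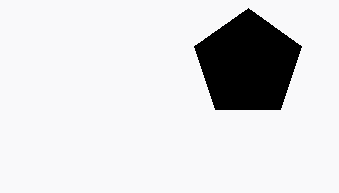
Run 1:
a = 248
b = 64
c = 56
col = 'black'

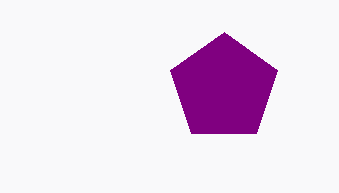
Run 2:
a = 224; b = 88; c = 56; col = 'purple'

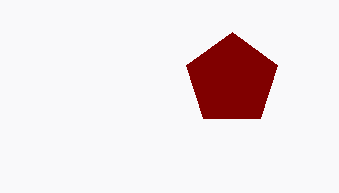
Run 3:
a = 232, b = 80, c = 48, col = 'maroon'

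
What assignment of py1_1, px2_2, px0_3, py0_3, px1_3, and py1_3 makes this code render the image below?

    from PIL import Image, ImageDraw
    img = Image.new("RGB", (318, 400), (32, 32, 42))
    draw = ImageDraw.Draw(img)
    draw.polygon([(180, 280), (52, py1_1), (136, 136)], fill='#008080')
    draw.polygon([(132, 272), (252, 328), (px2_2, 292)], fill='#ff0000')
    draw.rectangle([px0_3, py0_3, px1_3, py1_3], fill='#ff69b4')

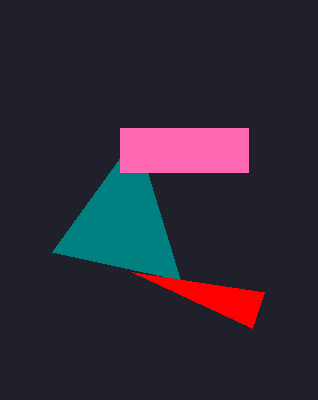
py1_1 = 252, px2_2 = 264, px0_3 = 120, py0_3 = 128, px1_3 = 248, py1_3 = 172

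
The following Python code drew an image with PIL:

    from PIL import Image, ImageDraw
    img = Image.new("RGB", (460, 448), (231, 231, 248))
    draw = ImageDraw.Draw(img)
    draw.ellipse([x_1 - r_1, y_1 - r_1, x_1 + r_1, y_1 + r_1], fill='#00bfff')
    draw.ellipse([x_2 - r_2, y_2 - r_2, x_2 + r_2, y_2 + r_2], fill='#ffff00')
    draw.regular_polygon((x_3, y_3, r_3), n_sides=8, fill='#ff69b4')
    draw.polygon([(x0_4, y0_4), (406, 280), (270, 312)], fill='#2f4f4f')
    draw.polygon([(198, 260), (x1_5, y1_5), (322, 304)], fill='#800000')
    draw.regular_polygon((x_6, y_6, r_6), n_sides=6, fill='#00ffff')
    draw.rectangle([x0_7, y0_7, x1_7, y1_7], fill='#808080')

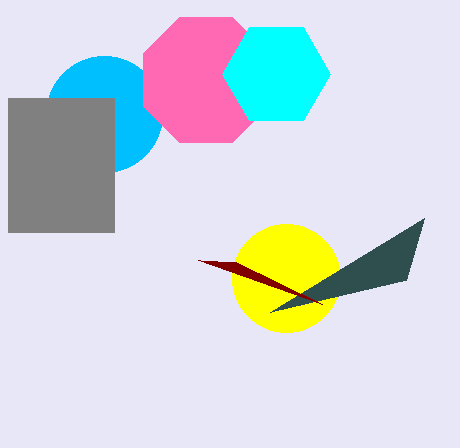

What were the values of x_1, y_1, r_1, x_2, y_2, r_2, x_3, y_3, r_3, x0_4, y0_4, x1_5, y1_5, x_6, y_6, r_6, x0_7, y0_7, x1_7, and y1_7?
x_1 = 104, y_1 = 114, r_1 = 58, x_2 = 286, y_2 = 278, r_2 = 54, x_3 = 206, y_3 = 80, r_3 = 68, x0_4 = 424, y0_4 = 218, x1_5 = 236, y1_5 = 262, x_6 = 276, y_6 = 74, r_6 = 54, x0_7 = 8, y0_7 = 98, x1_7 = 114, y1_7 = 232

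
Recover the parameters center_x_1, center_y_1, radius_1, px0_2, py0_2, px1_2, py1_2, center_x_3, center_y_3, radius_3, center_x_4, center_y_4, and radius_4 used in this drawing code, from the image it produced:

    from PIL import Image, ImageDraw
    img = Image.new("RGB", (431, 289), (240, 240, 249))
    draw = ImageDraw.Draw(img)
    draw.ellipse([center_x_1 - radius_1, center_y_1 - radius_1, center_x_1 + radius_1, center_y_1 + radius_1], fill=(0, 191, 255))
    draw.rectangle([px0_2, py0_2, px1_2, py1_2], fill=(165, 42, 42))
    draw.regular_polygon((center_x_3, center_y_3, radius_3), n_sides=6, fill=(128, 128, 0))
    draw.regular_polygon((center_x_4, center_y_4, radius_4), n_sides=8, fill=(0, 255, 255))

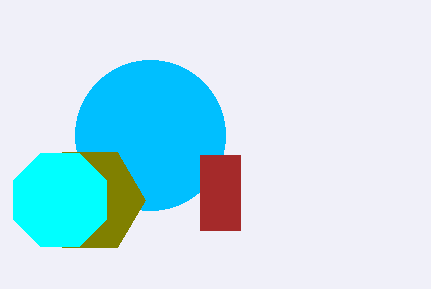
center_x_1 = 150; center_y_1 = 135; radius_1 = 75; px0_2 = 200; py0_2 = 155; px1_2 = 240; py1_2 = 230; center_x_3 = 90; center_y_3 = 200; radius_3 = 55; center_x_4 = 60; center_y_4 = 200; radius_4 = 50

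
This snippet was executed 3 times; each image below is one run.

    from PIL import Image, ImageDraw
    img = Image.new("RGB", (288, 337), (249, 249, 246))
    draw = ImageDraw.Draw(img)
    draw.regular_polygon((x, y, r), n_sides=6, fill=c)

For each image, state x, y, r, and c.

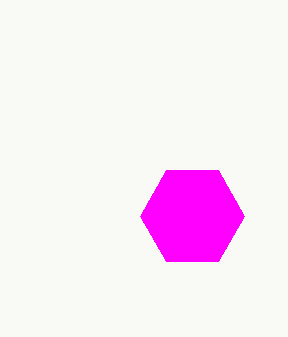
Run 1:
x = 192, y = 216, r = 52, c = 'magenta'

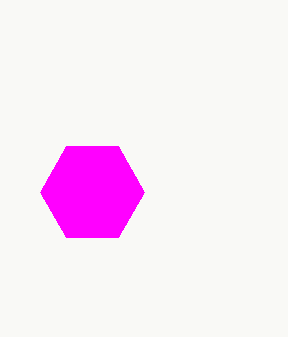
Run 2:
x = 92, y = 192, r = 52, c = 'magenta'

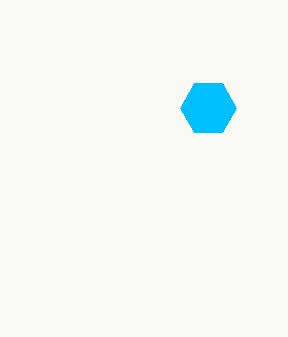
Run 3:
x = 208
y = 108
r = 28
c = 'deepskyblue'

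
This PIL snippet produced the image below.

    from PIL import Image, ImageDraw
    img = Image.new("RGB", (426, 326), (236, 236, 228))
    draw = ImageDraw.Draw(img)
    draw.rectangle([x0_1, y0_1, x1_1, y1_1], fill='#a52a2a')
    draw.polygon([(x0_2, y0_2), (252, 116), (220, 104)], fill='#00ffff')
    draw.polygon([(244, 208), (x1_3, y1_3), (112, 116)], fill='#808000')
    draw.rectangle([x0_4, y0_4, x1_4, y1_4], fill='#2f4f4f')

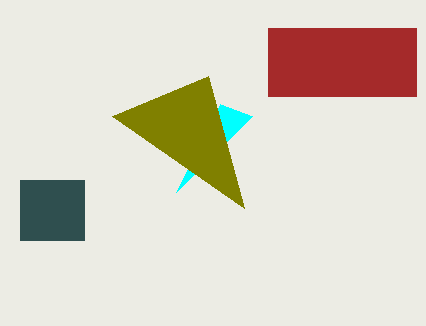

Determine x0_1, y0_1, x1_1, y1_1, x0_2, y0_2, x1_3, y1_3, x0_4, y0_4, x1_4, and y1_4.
x0_1 = 268; y0_1 = 28; x1_1 = 416; y1_1 = 96; x0_2 = 176; y0_2 = 192; x1_3 = 208; y1_3 = 76; x0_4 = 20; y0_4 = 180; x1_4 = 84; y1_4 = 240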